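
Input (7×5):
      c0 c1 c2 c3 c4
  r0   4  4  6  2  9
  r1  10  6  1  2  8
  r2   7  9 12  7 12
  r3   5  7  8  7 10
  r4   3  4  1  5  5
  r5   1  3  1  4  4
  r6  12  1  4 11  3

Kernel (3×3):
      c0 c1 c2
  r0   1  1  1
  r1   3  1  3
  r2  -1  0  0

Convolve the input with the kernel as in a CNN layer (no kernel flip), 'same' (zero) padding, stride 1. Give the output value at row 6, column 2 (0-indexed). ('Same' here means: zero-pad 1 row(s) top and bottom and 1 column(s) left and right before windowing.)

48

The receptive field on the zero-padded input at this output position is [3 1 4 / 1 4 11 / 0 0 0]. Elementwise product with the kernel and sum: 3·1 + 1·1 + 4·1 + 1·3 + 4·1 + 11·3 + 0·-1.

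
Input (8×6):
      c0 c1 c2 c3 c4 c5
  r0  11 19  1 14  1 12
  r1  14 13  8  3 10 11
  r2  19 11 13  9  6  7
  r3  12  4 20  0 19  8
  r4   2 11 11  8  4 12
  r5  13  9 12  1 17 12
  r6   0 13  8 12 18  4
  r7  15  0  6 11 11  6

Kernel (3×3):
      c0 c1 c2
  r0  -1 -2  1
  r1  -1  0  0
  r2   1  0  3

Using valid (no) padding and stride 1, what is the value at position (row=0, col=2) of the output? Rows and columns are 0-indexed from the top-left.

The receptive field on the input at this output position is [1 14 1 / 8 3 10 / 13 9 6]. Elementwise product with the kernel and sum: 1·-1 + 14·-2 + 1·1 + 8·-1 + 13·1 + 6·3.

-5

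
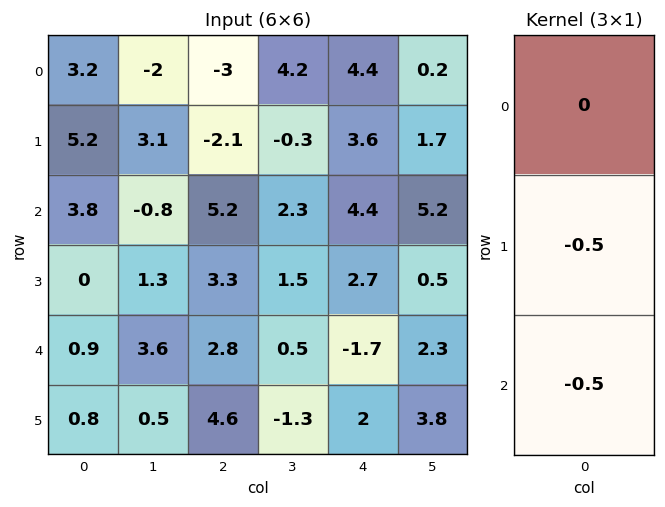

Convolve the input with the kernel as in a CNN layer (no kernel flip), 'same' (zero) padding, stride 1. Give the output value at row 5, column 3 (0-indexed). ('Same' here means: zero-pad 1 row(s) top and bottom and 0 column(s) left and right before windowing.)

0.65

The receptive field on the zero-padded input at this output position is [0.5 / -1.3 / 0]. Elementwise product with the kernel and sum: -1.3·-0.5 + 0·-0.5.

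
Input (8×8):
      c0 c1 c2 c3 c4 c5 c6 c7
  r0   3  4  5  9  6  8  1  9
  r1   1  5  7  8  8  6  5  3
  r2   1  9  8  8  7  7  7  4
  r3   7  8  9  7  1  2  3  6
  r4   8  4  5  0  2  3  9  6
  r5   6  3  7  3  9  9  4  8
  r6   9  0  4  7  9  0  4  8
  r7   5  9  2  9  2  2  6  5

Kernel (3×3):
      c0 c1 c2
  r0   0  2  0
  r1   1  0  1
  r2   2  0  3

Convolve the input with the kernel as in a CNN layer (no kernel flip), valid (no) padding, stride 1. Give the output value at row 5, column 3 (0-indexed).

The receptive field on the input at this output position is [3 9 9 / 7 9 0 / 9 2 2]. Elementwise product with the kernel and sum: 9·2 + 7·1 + 0·1 + 9·2 + 2·3.

49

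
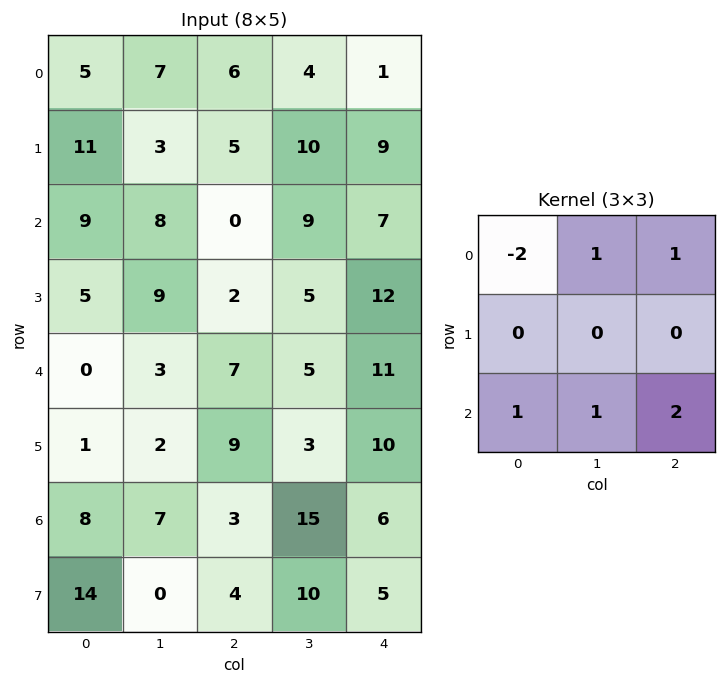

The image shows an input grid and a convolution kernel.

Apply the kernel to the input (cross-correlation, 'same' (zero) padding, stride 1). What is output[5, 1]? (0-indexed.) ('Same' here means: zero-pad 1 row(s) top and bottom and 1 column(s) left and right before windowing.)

The receptive field on the zero-padded input at this output position is [0 3 7 / 1 2 9 / 8 7 3]. Elementwise product with the kernel and sum: 0·-2 + 3·1 + 7·1 + 8·1 + 7·1 + 3·2.

31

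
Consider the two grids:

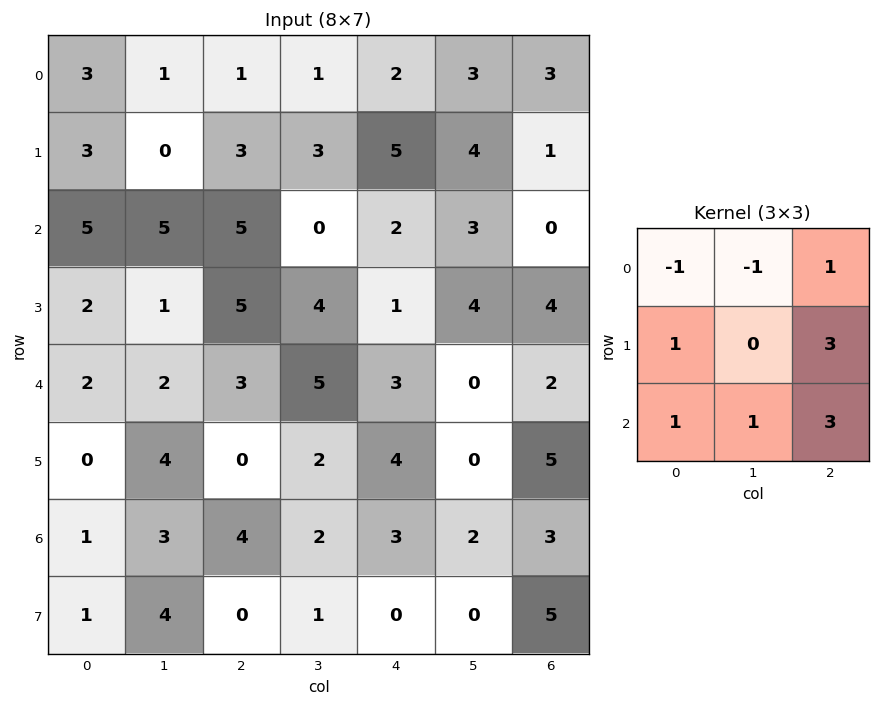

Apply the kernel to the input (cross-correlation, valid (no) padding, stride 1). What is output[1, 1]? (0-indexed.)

The receptive field on the input at this output position is [0 3 3 / 5 5 0 / 1 5 4]. Elementwise product with the kernel and sum: 0·-1 + 3·-1 + 3·1 + 5·1 + 0·3 + 1·1 + 5·1 + 4·3.

23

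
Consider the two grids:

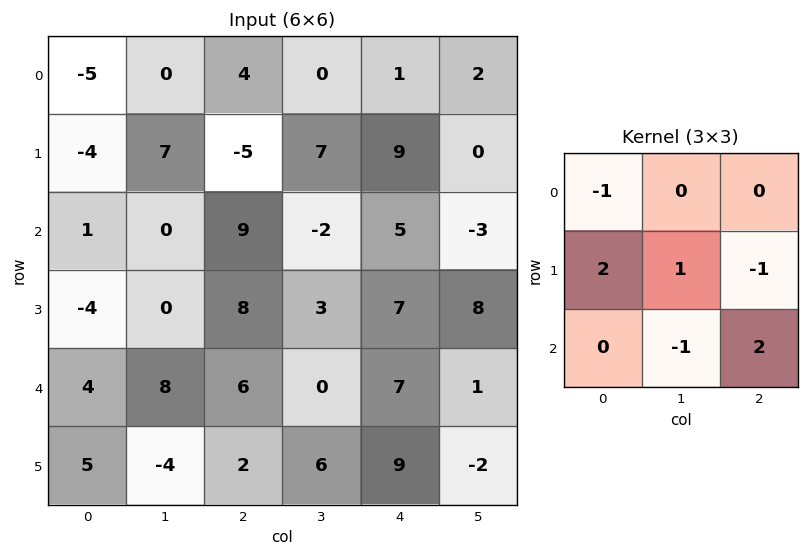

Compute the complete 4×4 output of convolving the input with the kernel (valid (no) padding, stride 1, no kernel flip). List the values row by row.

27 -11 -4 12
13 2 27 6
-13 -1 17 2
22 32 9 -10

Output[0,0]: The receptive field on the input at this output position is [-5 0 4 / -4 7 -5 / 1 0 9]. Elementwise product with the kernel and sum: -5·-1 + -4·2 + 7·1 + -5·-1 + 0·-1 + 9·2.
Output[0,1]: The receptive field on the input at this output position is [0 4 0 / 7 -5 7 / 0 9 -2]. Elementwise product with the kernel and sum: 0·-1 + 7·2 + -5·1 + 7·-1 + 9·-1 + -2·2.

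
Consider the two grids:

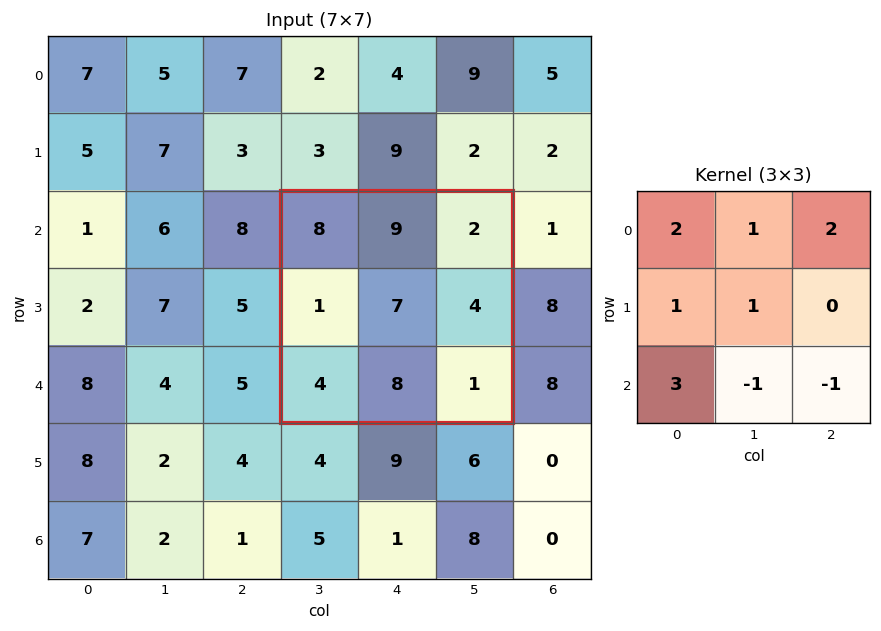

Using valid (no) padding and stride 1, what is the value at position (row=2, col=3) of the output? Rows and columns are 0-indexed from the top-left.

The receptive field on the input at this output position is [8 9 2 / 1 7 4 / 4 8 1]. Elementwise product with the kernel and sum: 8·2 + 9·1 + 2·2 + 1·1 + 7·1 + 4·3 + 8·-1 + 1·-1.

40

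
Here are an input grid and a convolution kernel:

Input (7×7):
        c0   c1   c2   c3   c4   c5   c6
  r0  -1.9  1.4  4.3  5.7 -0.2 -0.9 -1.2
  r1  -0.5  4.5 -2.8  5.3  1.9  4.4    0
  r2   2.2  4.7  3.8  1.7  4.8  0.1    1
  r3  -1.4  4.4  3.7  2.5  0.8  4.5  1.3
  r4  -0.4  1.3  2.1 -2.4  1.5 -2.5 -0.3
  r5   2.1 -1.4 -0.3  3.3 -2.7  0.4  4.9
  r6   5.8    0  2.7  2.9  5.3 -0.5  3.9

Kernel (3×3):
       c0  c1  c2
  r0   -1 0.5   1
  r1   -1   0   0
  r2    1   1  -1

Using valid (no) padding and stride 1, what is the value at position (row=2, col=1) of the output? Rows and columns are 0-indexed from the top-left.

0.3

The receptive field on the input at this output position is [4.7 3.8 1.7 / 4.4 3.7 2.5 / 1.3 2.1 -2.4]. Elementwise product with the kernel and sum: 4.7·-1 + 3.8·0.5 + 1.7·1 + 4.4·-1 + 1.3·1 + 2.1·1 + -2.4·-1.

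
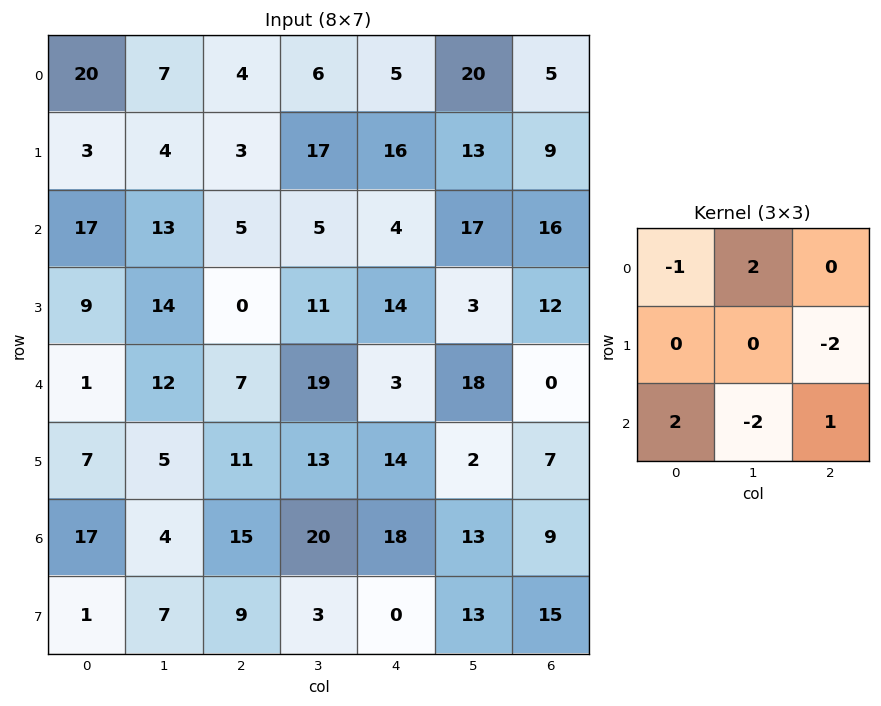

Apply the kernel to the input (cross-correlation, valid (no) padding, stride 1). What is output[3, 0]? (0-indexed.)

The receptive field on the input at this output position is [9 14 0 / 1 12 7 / 7 5 11]. Elementwise product with the kernel and sum: 9·-1 + 14·2 + 7·-2 + 7·2 + 5·-2 + 11·1.

20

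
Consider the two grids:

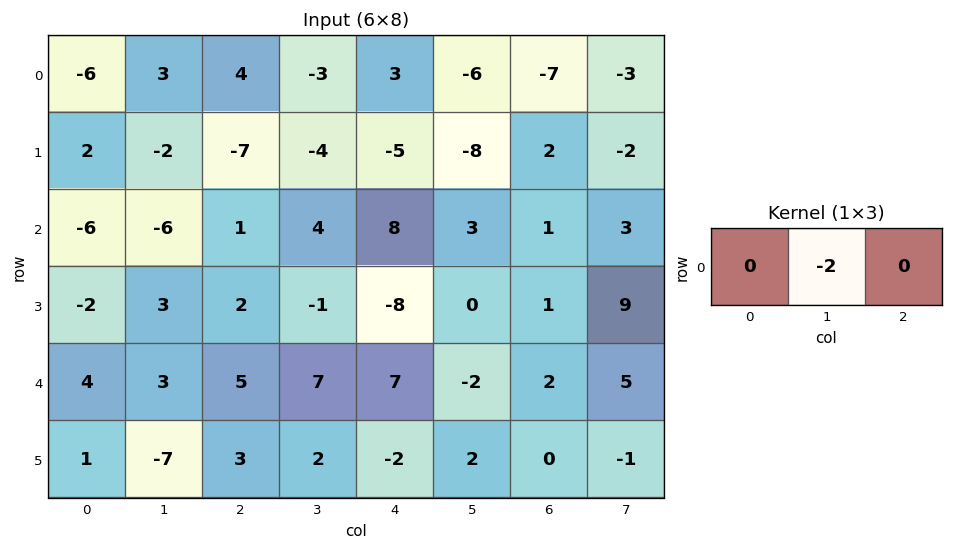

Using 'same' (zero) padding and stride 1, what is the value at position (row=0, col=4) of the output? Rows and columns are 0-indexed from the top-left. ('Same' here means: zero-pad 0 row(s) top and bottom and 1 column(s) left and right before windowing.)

The receptive field on the zero-padded input at this output position is [-3 3 -6]. Elementwise product with the kernel and sum: 3·-2.

-6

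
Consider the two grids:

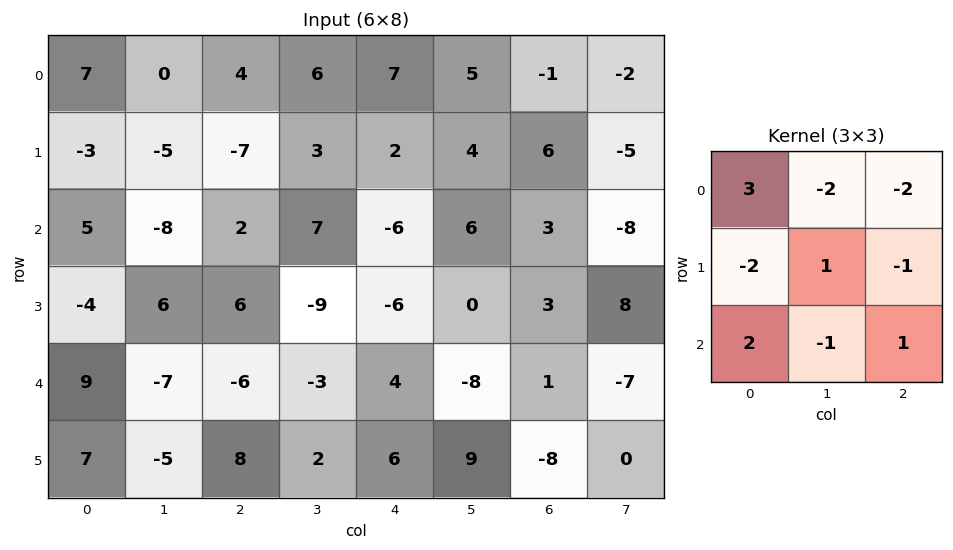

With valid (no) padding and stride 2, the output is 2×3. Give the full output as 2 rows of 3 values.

Output[0,0]: The receptive field on the input at this output position is [7 0 4 / -3 -5 -7 / 5 -8 2]. Elementwise product with the kernel and sum: 7·3 + 0·-2 + 4·-2 + -3·-2 + -5·1 + -7·-1 + 5·2 + -8·-1 + 2·1.

41 -8 -8
54 -16 -10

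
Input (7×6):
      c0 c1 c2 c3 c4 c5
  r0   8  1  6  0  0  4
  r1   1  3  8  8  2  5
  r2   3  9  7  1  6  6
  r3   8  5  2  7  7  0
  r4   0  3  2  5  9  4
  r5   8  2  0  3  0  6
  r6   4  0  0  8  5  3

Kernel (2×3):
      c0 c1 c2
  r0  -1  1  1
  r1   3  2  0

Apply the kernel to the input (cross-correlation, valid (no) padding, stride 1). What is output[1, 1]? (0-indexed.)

The receptive field on the input at this output position is [3 8 8 / 9 7 1]. Elementwise product with the kernel and sum: 3·-1 + 8·1 + 8·1 + 9·3 + 7·2.

54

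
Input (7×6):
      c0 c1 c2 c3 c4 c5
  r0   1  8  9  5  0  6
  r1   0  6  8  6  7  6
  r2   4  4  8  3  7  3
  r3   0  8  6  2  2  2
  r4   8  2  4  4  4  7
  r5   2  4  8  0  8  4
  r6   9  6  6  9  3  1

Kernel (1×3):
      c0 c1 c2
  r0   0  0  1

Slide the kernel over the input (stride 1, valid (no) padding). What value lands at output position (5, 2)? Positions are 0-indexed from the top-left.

The receptive field on the input at this output position is [8 0 8]. Elementwise product with the kernel and sum: 8·1.

8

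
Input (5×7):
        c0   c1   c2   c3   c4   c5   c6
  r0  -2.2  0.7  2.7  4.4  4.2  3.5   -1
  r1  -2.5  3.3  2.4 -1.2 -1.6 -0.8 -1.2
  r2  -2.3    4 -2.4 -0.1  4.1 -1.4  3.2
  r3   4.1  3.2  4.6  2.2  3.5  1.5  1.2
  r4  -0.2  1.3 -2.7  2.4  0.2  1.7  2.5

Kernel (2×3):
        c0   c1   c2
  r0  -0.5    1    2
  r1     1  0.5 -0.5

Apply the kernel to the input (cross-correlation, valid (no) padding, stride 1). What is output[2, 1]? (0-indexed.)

-0.2

The receptive field on the input at this output position is [4 -2.4 -0.1 / 3.2 4.6 2.2]. Elementwise product with the kernel and sum: 4·-0.5 + -2.4·1 + -0.1·2 + 3.2·1 + 4.6·0.5 + 2.2·-0.5.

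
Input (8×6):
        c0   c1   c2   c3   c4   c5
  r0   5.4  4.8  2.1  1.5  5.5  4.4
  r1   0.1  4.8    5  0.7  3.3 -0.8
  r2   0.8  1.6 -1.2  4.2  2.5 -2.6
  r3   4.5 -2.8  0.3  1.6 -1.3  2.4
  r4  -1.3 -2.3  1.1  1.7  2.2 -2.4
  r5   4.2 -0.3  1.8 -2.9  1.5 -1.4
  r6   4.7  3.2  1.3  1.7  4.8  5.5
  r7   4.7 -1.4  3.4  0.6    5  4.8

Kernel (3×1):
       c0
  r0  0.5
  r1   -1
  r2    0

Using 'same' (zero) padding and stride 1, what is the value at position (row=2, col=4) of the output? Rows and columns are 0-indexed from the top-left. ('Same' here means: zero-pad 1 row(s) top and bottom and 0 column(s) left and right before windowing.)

-0.85

The receptive field on the zero-padded input at this output position is [3.3 / 2.5 / -1.3]. Elementwise product with the kernel and sum: 3.3·0.5 + 2.5·-1.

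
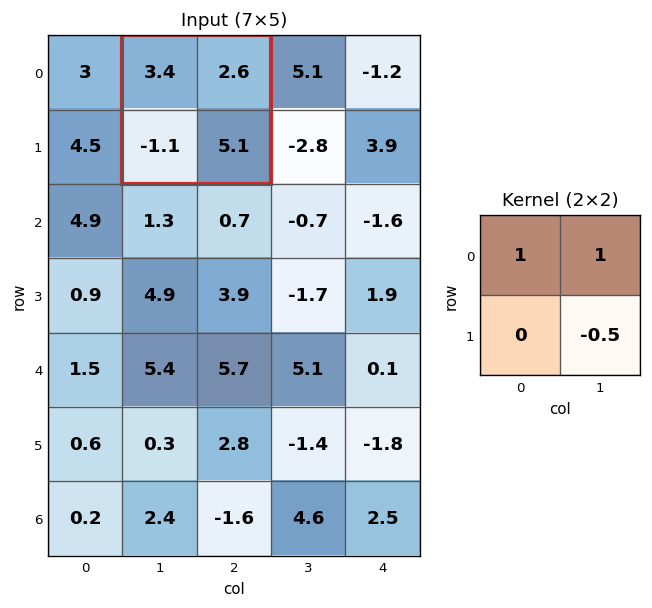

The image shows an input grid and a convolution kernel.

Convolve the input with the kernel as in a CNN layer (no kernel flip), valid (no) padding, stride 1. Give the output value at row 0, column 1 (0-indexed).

The receptive field on the input at this output position is [3.4 2.6 / -1.1 5.1]. Elementwise product with the kernel and sum: 3.4·1 + 2.6·1 + 5.1·-0.5.

3.45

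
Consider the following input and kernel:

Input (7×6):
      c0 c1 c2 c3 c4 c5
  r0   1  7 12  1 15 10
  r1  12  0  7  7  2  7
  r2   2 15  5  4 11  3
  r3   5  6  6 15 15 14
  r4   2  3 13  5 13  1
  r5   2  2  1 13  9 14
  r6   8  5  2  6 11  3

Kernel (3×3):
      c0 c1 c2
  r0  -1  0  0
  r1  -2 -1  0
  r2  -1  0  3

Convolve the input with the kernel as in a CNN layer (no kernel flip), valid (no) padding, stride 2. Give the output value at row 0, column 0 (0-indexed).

The receptive field on the input at this output position is [1 7 12 / 12 0 7 / 2 15 5]. Elementwise product with the kernel and sum: 1·-1 + 12·-2 + 0·-1 + 2·-1 + 5·3.

-12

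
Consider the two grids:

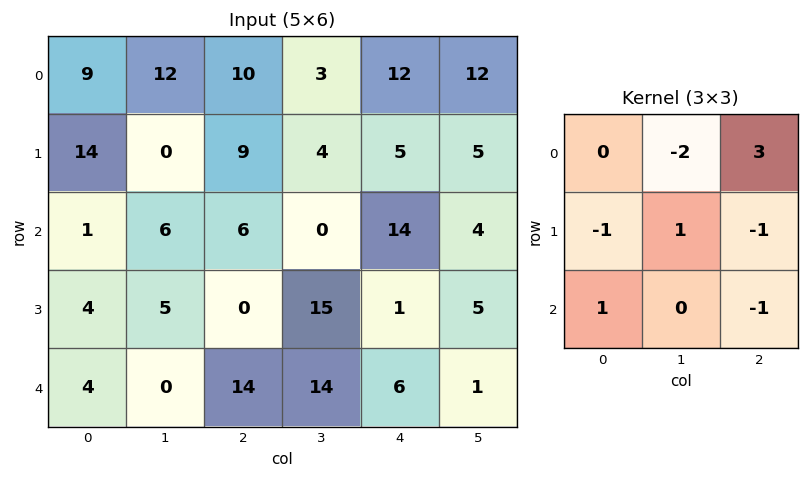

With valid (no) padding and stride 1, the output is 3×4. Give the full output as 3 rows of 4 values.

-22 0 12 4
30 -16 -14 25
-3 -46 64 -22

Output[0,0]: The receptive field on the input at this output position is [9 12 10 / 14 0 9 / 1 6 6]. Elementwise product with the kernel and sum: 12·-2 + 10·3 + 14·-1 + 0·1 + 9·-1 + 1·1 + 6·-1.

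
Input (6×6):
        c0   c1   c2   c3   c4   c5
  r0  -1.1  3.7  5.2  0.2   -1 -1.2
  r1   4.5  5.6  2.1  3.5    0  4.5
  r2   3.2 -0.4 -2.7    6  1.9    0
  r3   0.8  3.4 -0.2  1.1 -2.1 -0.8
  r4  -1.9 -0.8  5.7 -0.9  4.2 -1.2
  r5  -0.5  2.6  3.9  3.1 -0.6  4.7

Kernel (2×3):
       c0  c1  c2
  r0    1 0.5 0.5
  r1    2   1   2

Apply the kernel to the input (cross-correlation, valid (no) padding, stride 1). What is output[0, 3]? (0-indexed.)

The receptive field on the input at this output position is [0.2 -1 -1.2 / 3.5 0 4.5]. Elementwise product with the kernel and sum: 0.2·1 + -1·0.5 + -1.2·0.5 + 3.5·2 + 0·1 + 4.5·2.

15.1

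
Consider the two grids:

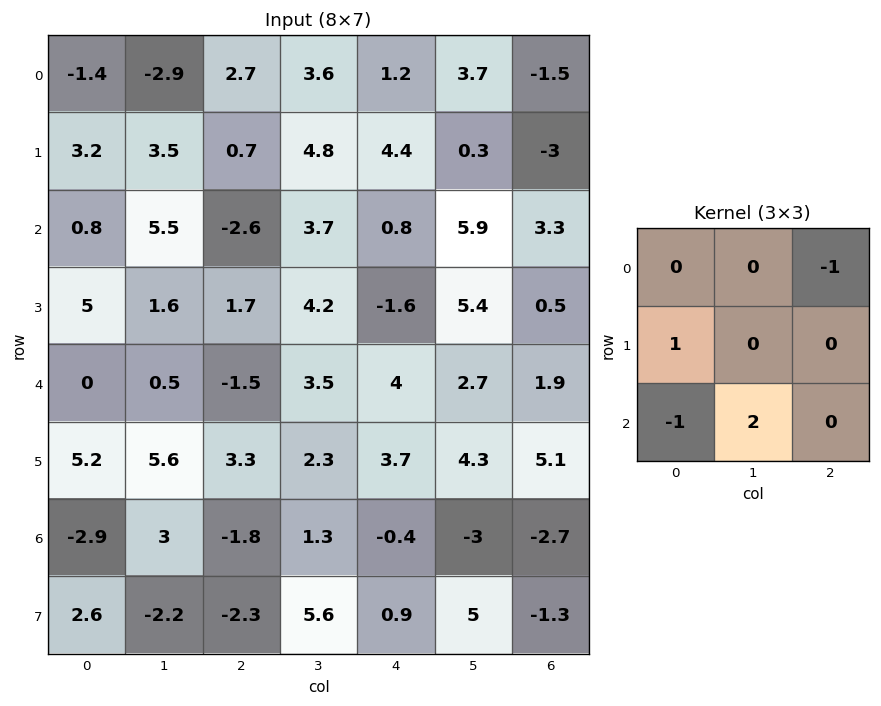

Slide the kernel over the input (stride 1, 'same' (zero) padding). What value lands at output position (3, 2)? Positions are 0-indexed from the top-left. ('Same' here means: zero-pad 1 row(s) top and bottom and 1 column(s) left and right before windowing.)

The receptive field on the zero-padded input at this output position is [5.5 -2.6 3.7 / 1.6 1.7 4.2 / 0.5 -1.5 3.5]. Elementwise product with the kernel and sum: 3.7·-1 + 1.6·1 + 0.5·-1 + -1.5·2.

-5.6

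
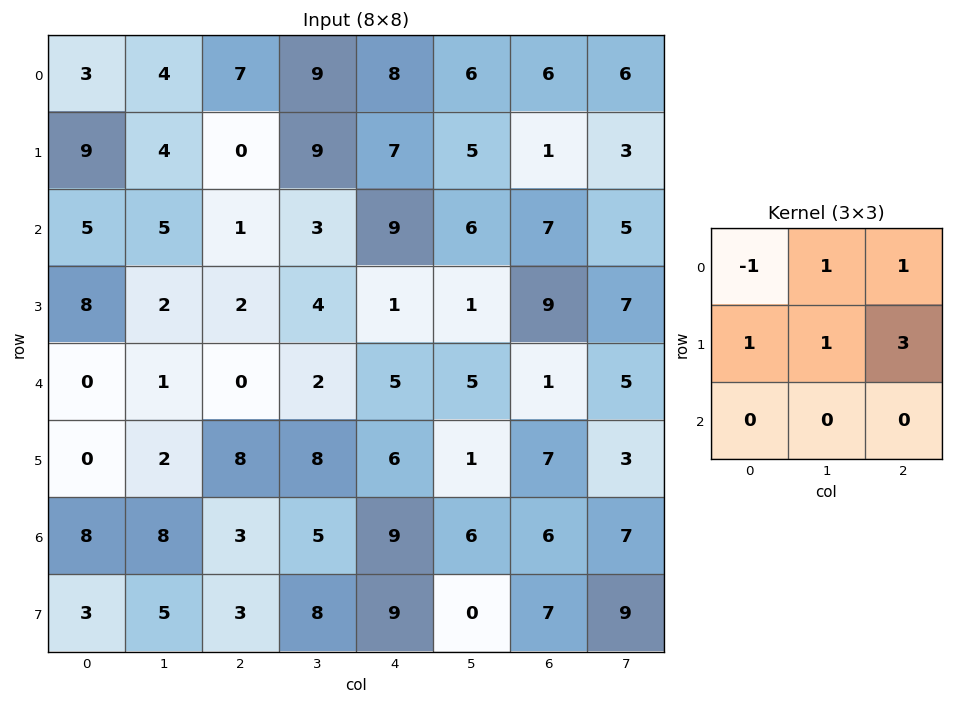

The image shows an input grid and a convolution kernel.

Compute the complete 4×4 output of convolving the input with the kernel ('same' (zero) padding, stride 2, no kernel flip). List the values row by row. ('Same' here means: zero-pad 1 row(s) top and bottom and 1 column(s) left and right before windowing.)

Output[0,0]: The receptive field on the zero-padded input at this output position is [0 0 0 / 0 3 4 / 0 9 4]. Elementwise product with the kernel and sum: 0·-1 + 0·1 + 0·1 + 0·1 + 3·1 + 4·3.
Output[0,1]: The receptive field on the zero-padded input at this output position is [0 0 0 / 4 7 9 / 4 0 9]. Elementwise product with the kernel and sum: 0·-1 + 0·1 + 0·1 + 4·1 + 7·1 + 9·3.

15 38 35 30
33 20 33 27
13 11 20 36
34 40 31 42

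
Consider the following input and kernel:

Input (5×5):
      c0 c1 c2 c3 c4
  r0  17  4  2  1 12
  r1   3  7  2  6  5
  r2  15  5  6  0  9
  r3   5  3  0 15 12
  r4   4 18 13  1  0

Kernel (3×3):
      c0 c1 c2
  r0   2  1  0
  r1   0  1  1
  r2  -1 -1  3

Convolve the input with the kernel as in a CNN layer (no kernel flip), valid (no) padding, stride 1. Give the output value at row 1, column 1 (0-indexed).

64

The receptive field on the input at this output position is [7 2 6 / 5 6 0 / 3 0 15]. Elementwise product with the kernel and sum: 7·2 + 2·1 + 6·1 + 0·1 + 3·-1 + 0·-1 + 15·3.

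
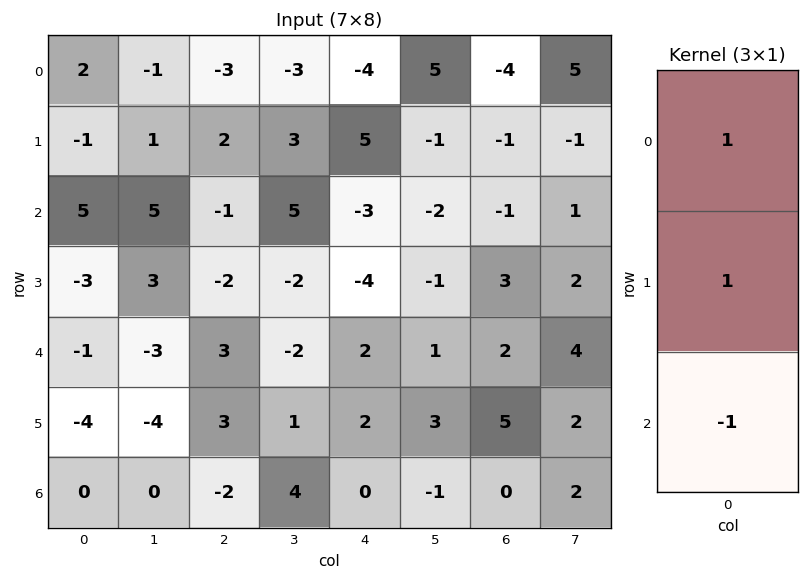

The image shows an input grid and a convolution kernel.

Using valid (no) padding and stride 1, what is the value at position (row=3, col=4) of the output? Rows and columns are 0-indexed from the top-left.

-4

The receptive field on the input at this output position is [-4 / 2 / 2]. Elementwise product with the kernel and sum: -4·1 + 2·1 + 2·-1.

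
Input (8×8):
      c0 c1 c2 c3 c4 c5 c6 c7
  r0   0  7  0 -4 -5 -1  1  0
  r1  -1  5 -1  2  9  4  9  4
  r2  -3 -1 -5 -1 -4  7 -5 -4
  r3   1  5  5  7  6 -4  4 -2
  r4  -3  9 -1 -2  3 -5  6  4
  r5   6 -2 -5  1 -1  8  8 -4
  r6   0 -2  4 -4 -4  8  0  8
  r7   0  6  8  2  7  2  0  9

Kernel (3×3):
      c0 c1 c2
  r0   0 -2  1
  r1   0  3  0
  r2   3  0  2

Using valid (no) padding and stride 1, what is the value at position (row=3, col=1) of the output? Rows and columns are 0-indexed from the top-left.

-10

The receptive field on the input at this output position is [5 5 7 / 9 -1 -2 / -2 -5 1]. Elementwise product with the kernel and sum: 5·-2 + 7·1 + -1·3 + -2·3 + 1·2.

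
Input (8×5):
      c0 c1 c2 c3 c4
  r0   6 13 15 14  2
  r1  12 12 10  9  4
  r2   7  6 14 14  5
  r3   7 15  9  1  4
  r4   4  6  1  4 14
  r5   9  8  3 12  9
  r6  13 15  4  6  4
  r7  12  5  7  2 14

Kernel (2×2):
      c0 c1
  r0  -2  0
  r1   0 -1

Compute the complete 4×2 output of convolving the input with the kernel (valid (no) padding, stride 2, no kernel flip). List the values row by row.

-24 -39
-29 -29
-16 -14
-31 -10

Output[0,0]: The receptive field on the input at this output position is [6 13 / 12 12]. Elementwise product with the kernel and sum: 6·-2 + 12·-1.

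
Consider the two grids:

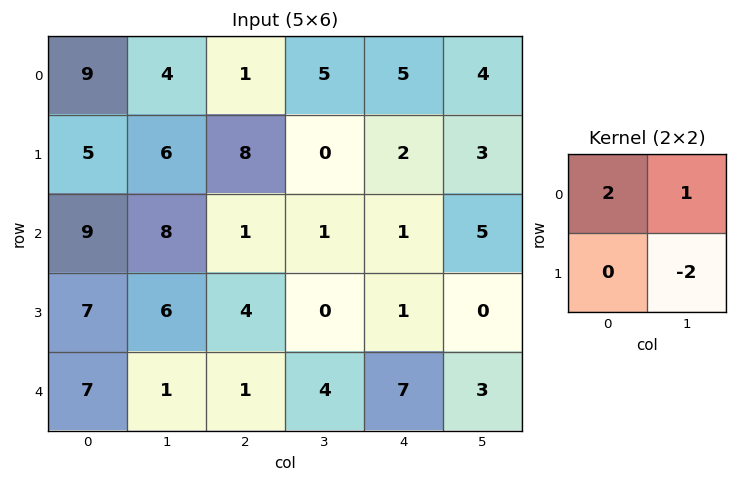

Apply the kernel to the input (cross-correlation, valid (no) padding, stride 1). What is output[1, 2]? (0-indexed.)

The receptive field on the input at this output position is [8 0 / 1 1]. Elementwise product with the kernel and sum: 8·2 + 0·1 + 1·-2.

14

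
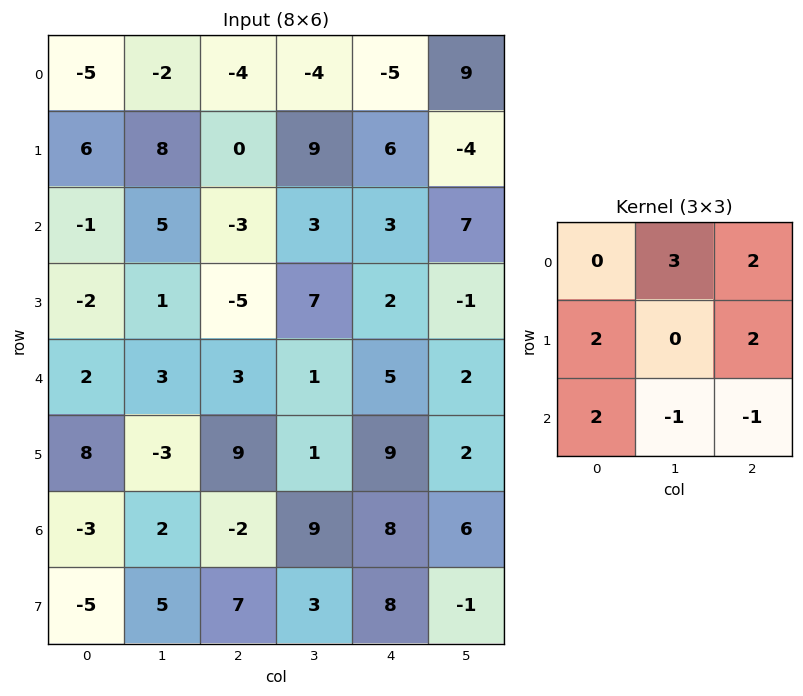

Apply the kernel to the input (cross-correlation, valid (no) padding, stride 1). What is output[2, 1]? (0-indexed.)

15

The receptive field on the input at this output position is [5 -3 3 / 1 -5 7 / 3 3 1]. Elementwise product with the kernel and sum: -3·3 + 3·2 + 1·2 + 7·2 + 3·2 + 3·-1 + 1·-1.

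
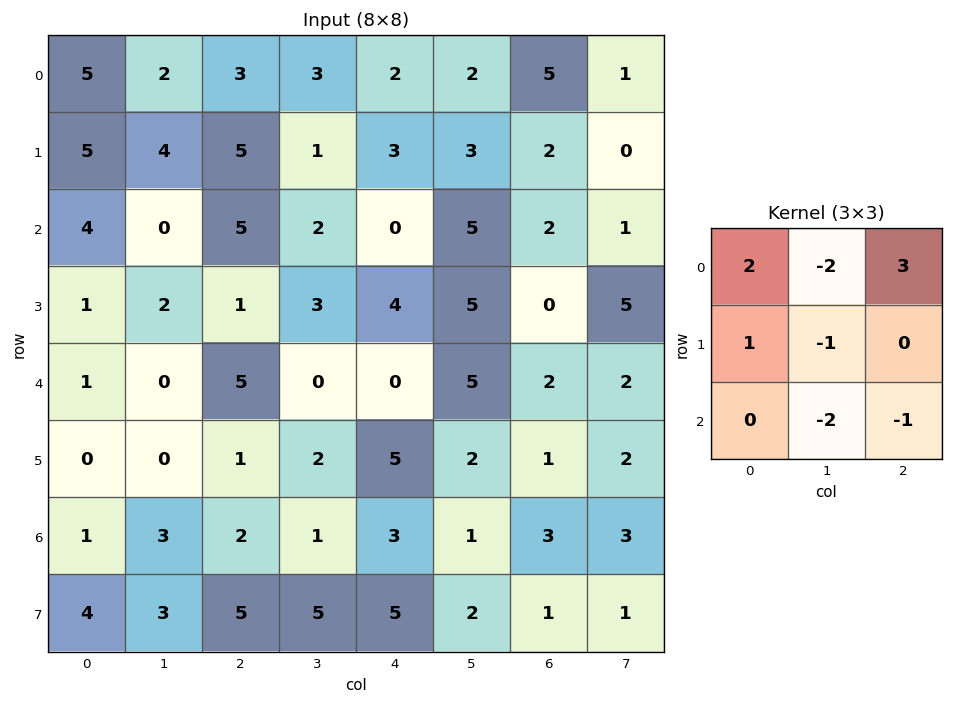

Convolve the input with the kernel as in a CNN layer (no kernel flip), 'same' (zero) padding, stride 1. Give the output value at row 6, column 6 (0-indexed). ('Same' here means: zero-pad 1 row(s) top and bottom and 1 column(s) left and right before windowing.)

The receptive field on the zero-padded input at this output position is [2 1 2 / 1 3 3 / 2 1 1]. Elementwise product with the kernel and sum: 2·2 + 1·-2 + 2·3 + 1·1 + 3·-1 + 1·-2 + 1·-1.

3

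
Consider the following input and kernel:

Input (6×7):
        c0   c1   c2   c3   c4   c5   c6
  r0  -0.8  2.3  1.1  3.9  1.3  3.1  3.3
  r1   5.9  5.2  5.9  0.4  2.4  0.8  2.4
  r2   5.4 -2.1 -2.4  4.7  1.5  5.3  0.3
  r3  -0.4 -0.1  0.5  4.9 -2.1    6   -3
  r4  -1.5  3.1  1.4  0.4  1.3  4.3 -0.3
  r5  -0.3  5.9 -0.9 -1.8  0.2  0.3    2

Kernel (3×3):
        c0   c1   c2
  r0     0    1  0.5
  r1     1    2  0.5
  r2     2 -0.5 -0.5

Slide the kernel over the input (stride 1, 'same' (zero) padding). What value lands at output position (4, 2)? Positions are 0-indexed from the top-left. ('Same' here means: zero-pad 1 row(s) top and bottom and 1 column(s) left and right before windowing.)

The receptive field on the zero-padded input at this output position is [-0.1 0.5 4.9 / 3.1 1.4 0.4 / 5.9 -0.9 -1.8]. Elementwise product with the kernel and sum: 0.5·1 + 4.9·0.5 + 3.1·1 + 1.4·2 + 0.4·0.5 + 5.9·2 + -0.9·-0.5 + -1.8·-0.5.

22.2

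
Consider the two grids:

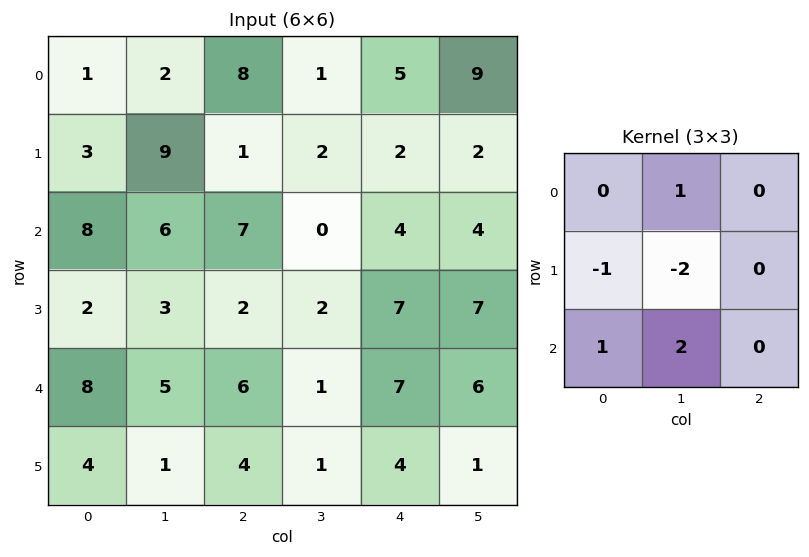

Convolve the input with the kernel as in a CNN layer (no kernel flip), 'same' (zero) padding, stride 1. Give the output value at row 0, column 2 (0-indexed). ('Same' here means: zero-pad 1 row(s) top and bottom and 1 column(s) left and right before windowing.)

-7

The receptive field on the zero-padded input at this output position is [0 0 0 / 2 8 1 / 9 1 2]. Elementwise product with the kernel and sum: 0·1 + 2·-1 + 8·-2 + 9·1 + 1·2.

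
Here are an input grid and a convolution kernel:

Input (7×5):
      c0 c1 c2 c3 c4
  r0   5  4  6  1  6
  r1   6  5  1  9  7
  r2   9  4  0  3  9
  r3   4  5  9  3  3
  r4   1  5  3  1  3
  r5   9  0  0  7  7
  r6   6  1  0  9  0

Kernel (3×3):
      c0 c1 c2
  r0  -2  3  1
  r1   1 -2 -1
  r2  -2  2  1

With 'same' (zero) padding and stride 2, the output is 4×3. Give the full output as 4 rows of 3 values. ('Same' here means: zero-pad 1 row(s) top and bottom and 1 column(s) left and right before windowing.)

Output[0,0]: The receptive field on the zero-padded input at this output position is [0 0 0 / 0 5 4 / 0 6 5]. Elementwise product with the kernel and sum: 0·-2 + 0·3 + 0·1 + 0·1 + 5·-2 + 4·-1 + 0·-2 + 6·2 + 5·1.
Output[0,1]: The receptive field on the zero-padded input at this output position is [0 0 0 / 4 6 1 / 5 1 9]. Elementwise product with the kernel and sum: 0·-2 + 0·3 + 0·1 + 4·1 + 6·-2 + 1·-1 + 5·-2 + 1·2 + 9·1.

3 -8 -15
14 14 -12
28 25 -2
14 -1 16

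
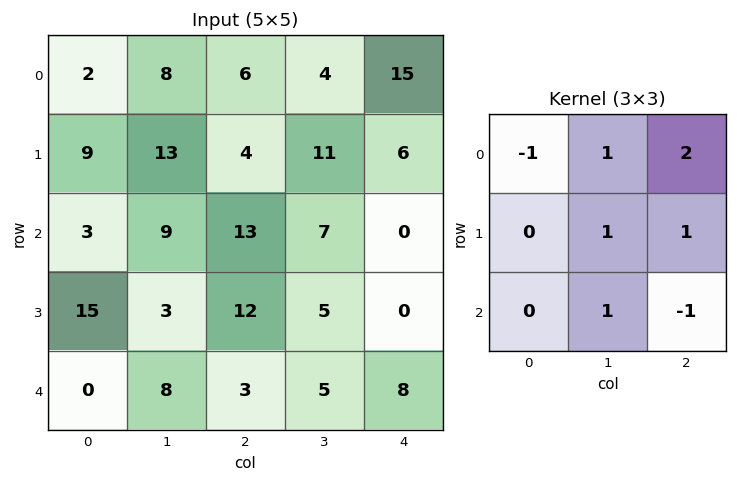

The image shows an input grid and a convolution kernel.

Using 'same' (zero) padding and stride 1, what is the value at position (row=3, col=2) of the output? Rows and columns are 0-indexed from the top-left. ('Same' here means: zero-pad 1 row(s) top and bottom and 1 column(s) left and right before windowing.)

The receptive field on the zero-padded input at this output position is [9 13 7 / 3 12 5 / 8 3 5]. Elementwise product with the kernel and sum: 9·-1 + 13·1 + 7·2 + 12·1 + 5·1 + 3·1 + 5·-1.

33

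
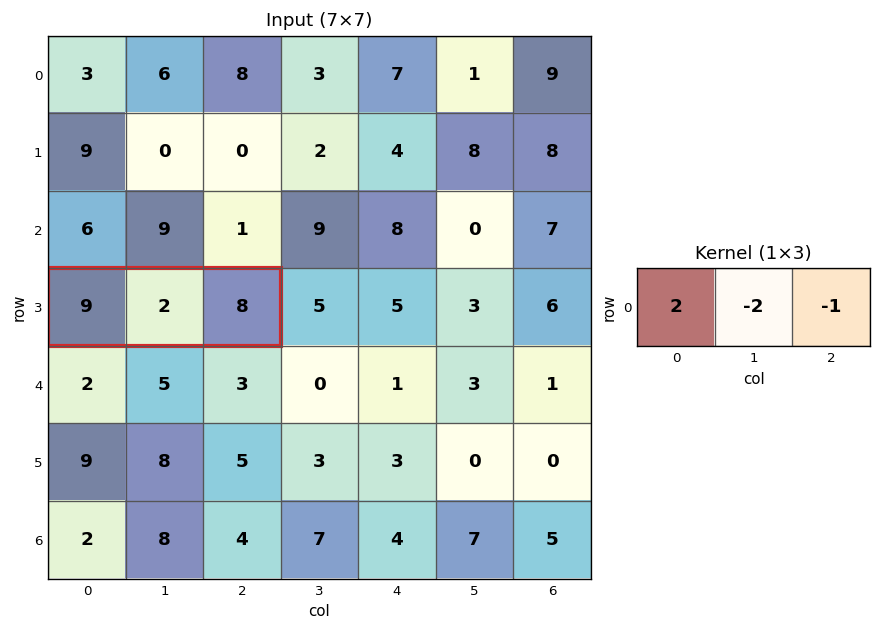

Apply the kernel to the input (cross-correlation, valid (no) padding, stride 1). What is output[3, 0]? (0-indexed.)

The receptive field on the input at this output position is [9 2 8]. Elementwise product with the kernel and sum: 9·2 + 2·-2 + 8·-1.

6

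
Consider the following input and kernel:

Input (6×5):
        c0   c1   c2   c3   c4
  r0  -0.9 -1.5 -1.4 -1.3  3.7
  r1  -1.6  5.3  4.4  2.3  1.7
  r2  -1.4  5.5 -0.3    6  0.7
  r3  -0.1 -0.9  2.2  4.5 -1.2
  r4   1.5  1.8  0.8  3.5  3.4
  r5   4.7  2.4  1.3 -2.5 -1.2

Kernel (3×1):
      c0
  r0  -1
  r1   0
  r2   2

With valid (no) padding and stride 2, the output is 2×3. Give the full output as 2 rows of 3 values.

Output[0,0]: The receptive field on the input at this output position is [-0.9 / -1.6 / -1.4]. Elementwise product with the kernel and sum: -0.9·-1 + -1.4·2.

-1.9 0.8 -2.3
4.4 1.9 6.1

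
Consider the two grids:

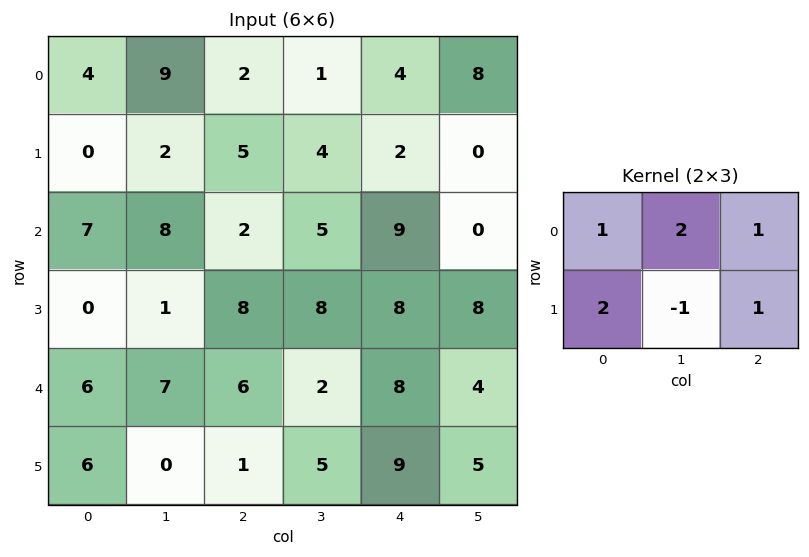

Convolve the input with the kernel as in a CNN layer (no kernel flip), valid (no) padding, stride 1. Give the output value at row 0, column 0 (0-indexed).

27

The receptive field on the input at this output position is [4 9 2 / 0 2 5]. Elementwise product with the kernel and sum: 4·1 + 9·2 + 2·1 + 0·2 + 2·-1 + 5·1.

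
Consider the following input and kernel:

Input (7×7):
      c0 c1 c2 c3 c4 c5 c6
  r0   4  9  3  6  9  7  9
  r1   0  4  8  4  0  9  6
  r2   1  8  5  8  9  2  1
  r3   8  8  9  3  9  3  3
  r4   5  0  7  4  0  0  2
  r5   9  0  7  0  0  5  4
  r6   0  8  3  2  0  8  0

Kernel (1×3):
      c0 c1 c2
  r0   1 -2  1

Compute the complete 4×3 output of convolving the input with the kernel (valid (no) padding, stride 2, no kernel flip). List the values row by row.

Output[0,0]: The receptive field on the input at this output position is [4 9 3]. Elementwise product with the kernel and sum: 4·1 + 9·-2 + 3·1.

-11 0 4
-10 -2 6
12 -1 2
-13 -1 -16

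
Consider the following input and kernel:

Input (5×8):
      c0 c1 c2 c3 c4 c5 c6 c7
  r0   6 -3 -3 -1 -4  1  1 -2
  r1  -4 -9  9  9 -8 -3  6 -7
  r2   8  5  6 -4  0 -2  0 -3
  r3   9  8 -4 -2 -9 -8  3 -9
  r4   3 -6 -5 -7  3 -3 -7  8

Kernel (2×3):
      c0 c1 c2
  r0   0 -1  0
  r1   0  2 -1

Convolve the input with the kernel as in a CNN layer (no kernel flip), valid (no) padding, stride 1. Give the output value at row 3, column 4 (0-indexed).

The receptive field on the input at this output position is [-9 -8 3 / 3 -3 -7]. Elementwise product with the kernel and sum: -8·-1 + -3·2 + -7·-1.

9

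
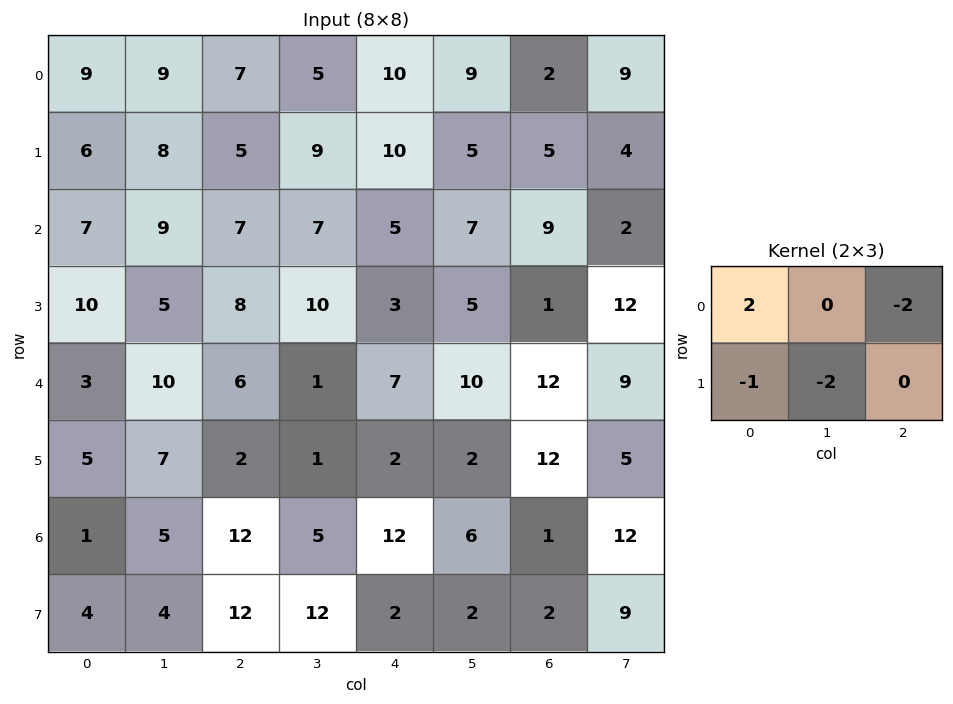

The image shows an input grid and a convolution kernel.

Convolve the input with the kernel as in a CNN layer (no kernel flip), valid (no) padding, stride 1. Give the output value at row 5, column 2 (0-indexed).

The receptive field on the input at this output position is [2 1 2 / 12 5 12]. Elementwise product with the kernel and sum: 2·2 + 2·-2 + 12·-1 + 5·-2.

-22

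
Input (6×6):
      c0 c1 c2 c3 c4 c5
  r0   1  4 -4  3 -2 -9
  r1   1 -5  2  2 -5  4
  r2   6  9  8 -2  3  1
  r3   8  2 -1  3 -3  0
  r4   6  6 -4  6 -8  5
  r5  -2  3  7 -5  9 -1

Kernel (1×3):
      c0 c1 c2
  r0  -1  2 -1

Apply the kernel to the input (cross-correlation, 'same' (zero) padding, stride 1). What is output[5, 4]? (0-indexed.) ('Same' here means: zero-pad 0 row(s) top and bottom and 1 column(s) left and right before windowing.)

24

The receptive field on the zero-padded input at this output position is [-5 9 -1]. Elementwise product with the kernel and sum: -5·-1 + 9·2 + -1·-1.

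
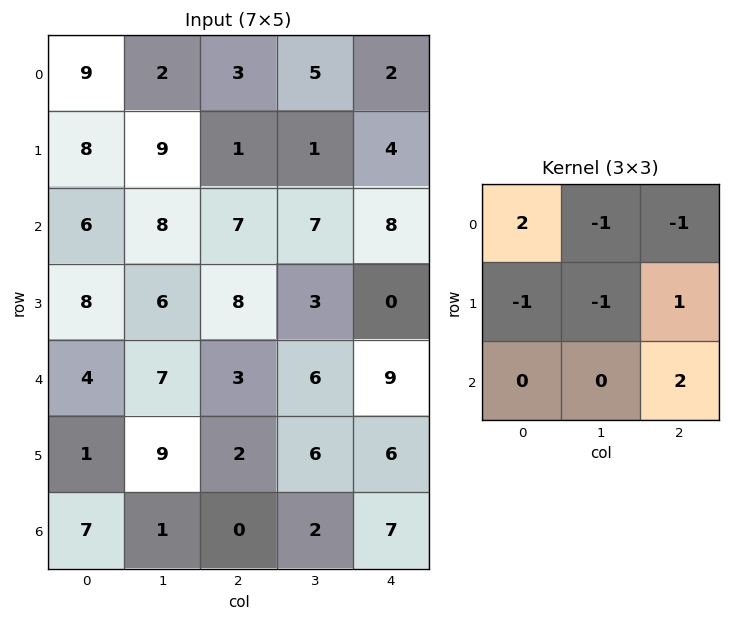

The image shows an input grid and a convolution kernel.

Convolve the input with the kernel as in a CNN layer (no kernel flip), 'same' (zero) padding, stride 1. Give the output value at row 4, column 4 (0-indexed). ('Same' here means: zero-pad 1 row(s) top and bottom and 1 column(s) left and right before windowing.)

The receptive field on the zero-padded input at this output position is [3 0 0 / 6 9 0 / 6 6 0]. Elementwise product with the kernel and sum: 3·2 + 0·-1 + 0·-1 + 6·-1 + 9·-1 + 0·1 + 0·2.

-9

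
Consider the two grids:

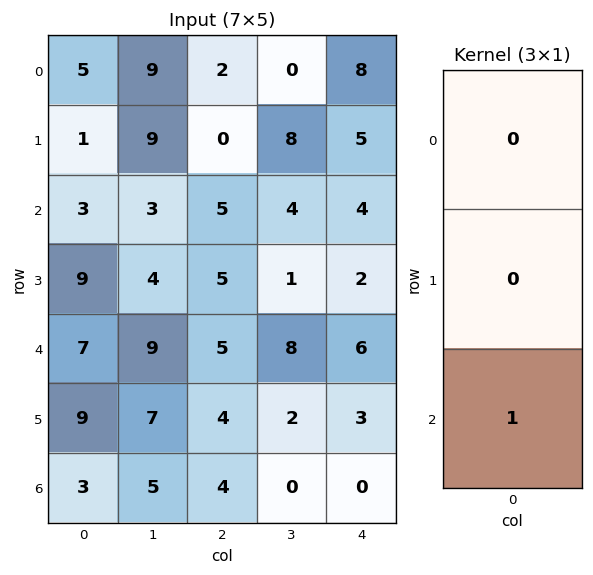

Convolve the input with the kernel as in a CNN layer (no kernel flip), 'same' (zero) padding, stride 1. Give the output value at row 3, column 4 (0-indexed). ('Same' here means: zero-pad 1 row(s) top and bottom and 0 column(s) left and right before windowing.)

6

The receptive field on the zero-padded input at this output position is [4 / 2 / 6]. Elementwise product with the kernel and sum: 6·1.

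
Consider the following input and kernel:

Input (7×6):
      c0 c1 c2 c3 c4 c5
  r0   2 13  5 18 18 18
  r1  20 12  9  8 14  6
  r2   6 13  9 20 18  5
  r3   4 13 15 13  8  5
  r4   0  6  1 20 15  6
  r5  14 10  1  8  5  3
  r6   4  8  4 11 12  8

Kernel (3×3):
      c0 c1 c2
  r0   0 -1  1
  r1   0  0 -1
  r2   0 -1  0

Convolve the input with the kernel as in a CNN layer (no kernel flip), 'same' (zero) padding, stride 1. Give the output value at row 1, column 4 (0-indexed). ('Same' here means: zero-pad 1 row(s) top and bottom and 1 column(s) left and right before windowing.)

-24

The receptive field on the zero-padded input at this output position is [18 18 18 / 8 14 6 / 20 18 5]. Elementwise product with the kernel and sum: 18·-1 + 18·1 + 6·-1 + 18·-1.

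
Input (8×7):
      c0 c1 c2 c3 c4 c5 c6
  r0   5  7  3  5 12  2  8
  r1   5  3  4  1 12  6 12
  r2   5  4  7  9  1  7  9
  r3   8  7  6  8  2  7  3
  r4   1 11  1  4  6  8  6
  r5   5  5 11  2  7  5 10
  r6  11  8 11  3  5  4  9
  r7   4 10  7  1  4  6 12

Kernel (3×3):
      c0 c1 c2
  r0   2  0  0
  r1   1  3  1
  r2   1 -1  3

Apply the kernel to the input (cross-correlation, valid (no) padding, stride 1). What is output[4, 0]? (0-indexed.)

The receptive field on the input at this output position is [1 11 1 / 5 5 11 / 11 8 11]. Elementwise product with the kernel and sum: 1·2 + 5·1 + 5·3 + 11·1 + 11·1 + 8·-1 + 11·3.

69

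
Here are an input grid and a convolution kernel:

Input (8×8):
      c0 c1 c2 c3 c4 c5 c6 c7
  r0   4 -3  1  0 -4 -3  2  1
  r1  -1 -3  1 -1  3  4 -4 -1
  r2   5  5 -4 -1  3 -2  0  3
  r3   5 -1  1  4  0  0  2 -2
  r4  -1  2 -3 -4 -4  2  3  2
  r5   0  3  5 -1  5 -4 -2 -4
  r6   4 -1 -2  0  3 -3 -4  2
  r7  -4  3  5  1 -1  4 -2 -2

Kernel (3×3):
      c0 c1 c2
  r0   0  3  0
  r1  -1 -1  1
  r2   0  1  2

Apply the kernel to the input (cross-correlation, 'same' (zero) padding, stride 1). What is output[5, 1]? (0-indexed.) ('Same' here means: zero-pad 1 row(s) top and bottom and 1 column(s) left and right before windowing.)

The receptive field on the zero-padded input at this output position is [-1 2 -3 / 0 3 5 / 4 -1 -2]. Elementwise product with the kernel and sum: 2·3 + 0·-1 + 3·-1 + 5·1 + -1·1 + -2·2.

3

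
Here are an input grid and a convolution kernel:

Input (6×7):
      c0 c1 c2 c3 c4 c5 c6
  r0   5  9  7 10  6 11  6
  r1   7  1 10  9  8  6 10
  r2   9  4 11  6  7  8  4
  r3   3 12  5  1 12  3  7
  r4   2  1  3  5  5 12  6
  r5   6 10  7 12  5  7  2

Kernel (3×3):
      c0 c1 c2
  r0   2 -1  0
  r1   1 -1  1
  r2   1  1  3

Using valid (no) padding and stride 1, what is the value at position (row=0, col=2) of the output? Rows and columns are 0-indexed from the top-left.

51

The receptive field on the input at this output position is [7 10 6 / 10 9 8 / 11 6 7]. Elementwise product with the kernel and sum: 7·2 + 10·-1 + 10·1 + 9·-1 + 8·1 + 11·1 + 6·1 + 7·3.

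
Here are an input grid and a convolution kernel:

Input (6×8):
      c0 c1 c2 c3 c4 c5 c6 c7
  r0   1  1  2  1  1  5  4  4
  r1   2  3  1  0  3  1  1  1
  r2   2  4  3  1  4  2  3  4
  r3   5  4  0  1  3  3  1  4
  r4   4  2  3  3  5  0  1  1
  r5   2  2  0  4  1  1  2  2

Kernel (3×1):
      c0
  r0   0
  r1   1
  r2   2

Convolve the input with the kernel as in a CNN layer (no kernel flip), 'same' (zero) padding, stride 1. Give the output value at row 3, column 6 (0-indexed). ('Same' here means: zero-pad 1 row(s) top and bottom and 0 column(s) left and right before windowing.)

The receptive field on the zero-padded input at this output position is [3 / 1 / 1]. Elementwise product with the kernel and sum: 1·1 + 1·2.

3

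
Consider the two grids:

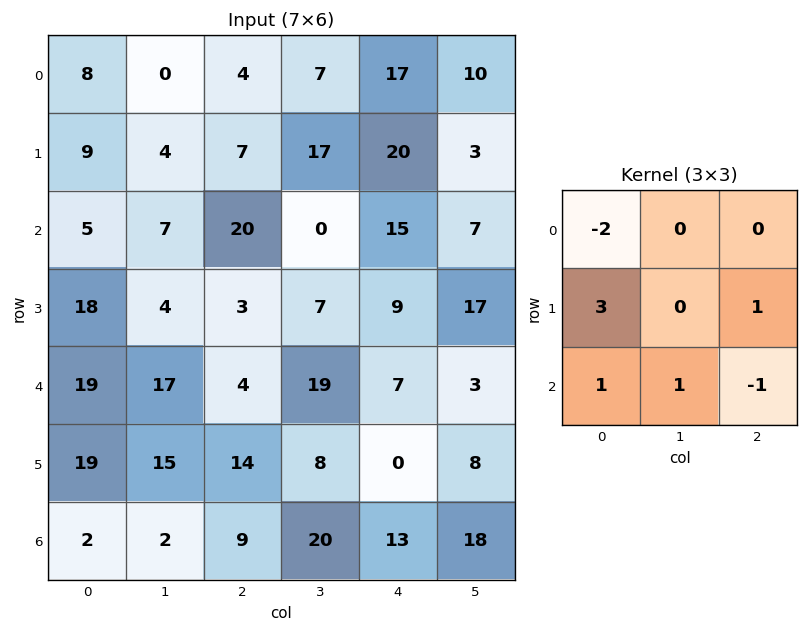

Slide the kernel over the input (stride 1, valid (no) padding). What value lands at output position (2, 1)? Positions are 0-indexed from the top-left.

The receptive field on the input at this output position is [7 20 0 / 4 3 7 / 17 4 19]. Elementwise product with the kernel and sum: 7·-2 + 4·3 + 7·1 + 17·1 + 4·1 + 19·-1.

7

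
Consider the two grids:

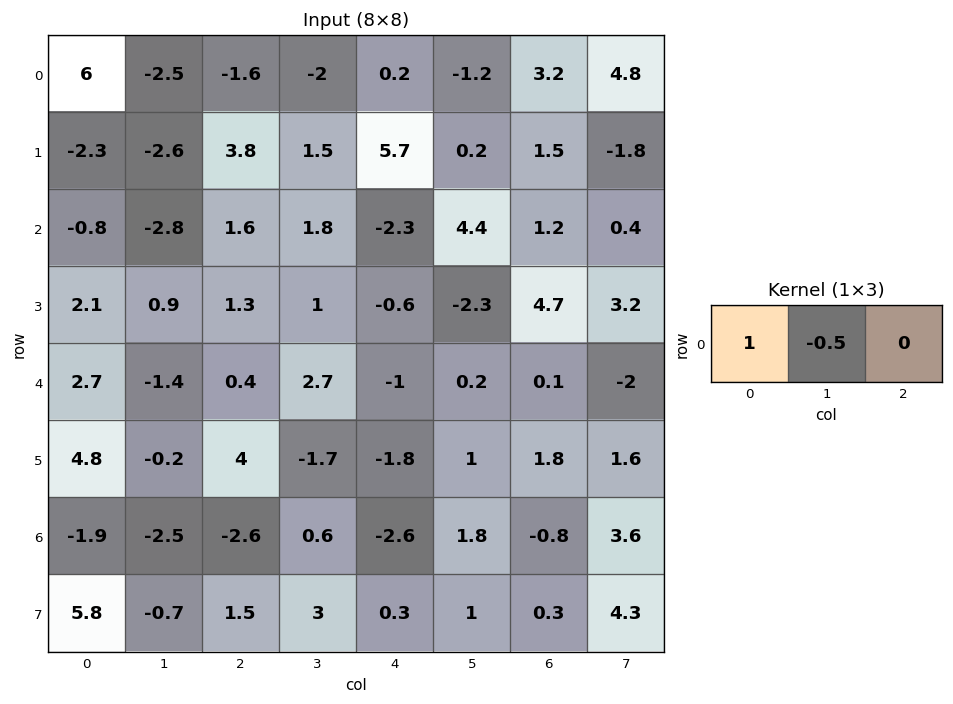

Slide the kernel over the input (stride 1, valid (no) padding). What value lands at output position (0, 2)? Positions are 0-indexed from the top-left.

-0.6

The receptive field on the input at this output position is [-1.6 -2 0.2]. Elementwise product with the kernel and sum: -1.6·1 + -2·-0.5.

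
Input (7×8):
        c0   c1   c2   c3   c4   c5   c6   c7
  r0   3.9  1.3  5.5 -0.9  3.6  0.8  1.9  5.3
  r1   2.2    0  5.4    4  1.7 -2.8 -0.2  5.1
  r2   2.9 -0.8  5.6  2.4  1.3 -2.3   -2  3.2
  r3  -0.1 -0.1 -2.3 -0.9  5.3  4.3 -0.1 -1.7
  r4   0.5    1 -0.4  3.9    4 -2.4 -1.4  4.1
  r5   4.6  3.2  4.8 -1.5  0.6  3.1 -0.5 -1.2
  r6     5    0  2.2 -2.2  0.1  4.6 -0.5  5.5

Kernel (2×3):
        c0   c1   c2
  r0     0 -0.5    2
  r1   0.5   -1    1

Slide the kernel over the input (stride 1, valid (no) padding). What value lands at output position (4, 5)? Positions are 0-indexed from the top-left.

The receptive field on the input at this output position is [-2.4 -1.4 4.1 / 3.1 -0.5 -1.2]. Elementwise product with the kernel and sum: -1.4·-0.5 + 4.1·2 + 3.1·0.5 + -0.5·-1 + -1.2·1.

9.75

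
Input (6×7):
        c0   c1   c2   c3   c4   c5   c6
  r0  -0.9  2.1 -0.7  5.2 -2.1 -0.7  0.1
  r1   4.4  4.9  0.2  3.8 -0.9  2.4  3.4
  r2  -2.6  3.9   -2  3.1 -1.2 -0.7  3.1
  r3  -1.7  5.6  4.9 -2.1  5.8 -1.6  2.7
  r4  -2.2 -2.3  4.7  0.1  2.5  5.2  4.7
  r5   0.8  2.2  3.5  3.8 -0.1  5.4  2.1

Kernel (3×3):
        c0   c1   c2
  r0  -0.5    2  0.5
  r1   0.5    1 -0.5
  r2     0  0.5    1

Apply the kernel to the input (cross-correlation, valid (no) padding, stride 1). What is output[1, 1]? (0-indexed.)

The receptive field on the input at this output position is [4.9 0.2 3.8 / 3.9 -2 3.1 / 5.6 4.9 -2.1]. Elementwise product with the kernel and sum: 4.9·-0.5 + 0.2·2 + 3.8·0.5 + 3.9·0.5 + -2·1 + 3.1·-0.5 + 4.9·0.5 + -2.1·1.

-1.4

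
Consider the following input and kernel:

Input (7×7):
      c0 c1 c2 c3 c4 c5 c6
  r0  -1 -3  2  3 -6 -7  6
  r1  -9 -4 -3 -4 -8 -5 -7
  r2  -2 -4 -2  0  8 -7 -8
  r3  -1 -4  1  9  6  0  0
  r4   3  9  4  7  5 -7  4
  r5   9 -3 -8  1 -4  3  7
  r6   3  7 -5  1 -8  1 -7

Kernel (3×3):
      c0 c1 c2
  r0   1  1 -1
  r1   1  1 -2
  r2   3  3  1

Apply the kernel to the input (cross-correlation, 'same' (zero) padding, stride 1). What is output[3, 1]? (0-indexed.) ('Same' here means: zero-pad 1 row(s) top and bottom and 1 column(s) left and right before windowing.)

The receptive field on the zero-padded input at this output position is [-2 -4 -2 / -1 -4 1 / 3 9 4]. Elementwise product with the kernel and sum: -2·1 + -4·1 + -2·-1 + -1·1 + -4·1 + 1·-2 + 3·3 + 9·3 + 4·1.

29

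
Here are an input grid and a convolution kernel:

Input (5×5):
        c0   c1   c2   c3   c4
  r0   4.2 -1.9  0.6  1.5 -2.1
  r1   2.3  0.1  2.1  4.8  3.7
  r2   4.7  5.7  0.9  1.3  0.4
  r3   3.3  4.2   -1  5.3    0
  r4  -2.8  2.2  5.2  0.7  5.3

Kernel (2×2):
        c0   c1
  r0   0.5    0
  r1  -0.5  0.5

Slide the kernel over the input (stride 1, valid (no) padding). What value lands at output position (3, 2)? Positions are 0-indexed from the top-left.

The receptive field on the input at this output position is [-1 5.3 / 5.2 0.7]. Elementwise product with the kernel and sum: -1·0.5 + 5.2·-0.5 + 0.7·0.5.

-2.75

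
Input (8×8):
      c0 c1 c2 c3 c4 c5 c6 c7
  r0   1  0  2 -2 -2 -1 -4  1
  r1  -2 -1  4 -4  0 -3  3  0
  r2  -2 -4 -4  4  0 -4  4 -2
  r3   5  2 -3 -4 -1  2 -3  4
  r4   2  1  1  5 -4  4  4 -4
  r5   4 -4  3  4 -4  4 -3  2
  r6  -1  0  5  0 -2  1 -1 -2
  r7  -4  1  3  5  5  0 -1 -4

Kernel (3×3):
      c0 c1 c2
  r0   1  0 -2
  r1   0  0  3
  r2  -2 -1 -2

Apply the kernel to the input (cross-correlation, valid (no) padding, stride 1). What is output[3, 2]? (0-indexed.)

The receptive field on the input at this output position is [-3 -4 -1 / 1 5 -4 / 3 4 -4]. Elementwise product with the kernel and sum: -3·1 + -1·-2 + -4·3 + 3·-2 + 4·-1 + -4·-2.

-15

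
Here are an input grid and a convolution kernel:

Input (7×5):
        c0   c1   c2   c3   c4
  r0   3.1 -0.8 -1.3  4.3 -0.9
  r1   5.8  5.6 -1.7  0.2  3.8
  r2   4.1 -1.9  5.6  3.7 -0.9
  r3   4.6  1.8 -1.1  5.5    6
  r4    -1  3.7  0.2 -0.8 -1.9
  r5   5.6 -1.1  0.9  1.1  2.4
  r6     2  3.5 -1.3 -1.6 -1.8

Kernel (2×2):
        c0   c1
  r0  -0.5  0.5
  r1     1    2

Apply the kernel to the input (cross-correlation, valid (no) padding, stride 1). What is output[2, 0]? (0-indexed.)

5.2

The receptive field on the input at this output position is [4.1 -1.9 / 4.6 1.8]. Elementwise product with the kernel and sum: 4.1·-0.5 + -1.9·0.5 + 4.6·1 + 1.8·2.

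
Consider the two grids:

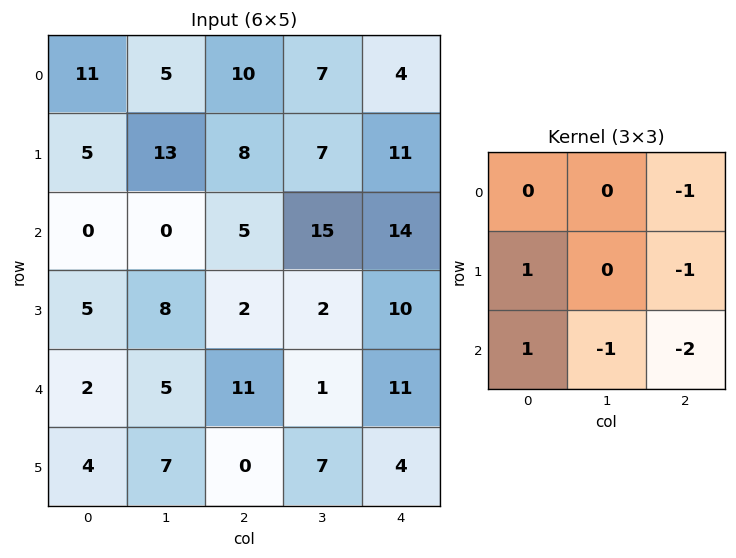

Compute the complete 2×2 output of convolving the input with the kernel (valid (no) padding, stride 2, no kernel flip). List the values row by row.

-23 -45
-27 -34

Output[0,0]: The receptive field on the input at this output position is [11 5 10 / 5 13 8 / 0 0 5]. Elementwise product with the kernel and sum: 10·-1 + 5·1 + 8·-1 + 0·1 + 0·-1 + 5·-2.
Output[0,1]: The receptive field on the input at this output position is [10 7 4 / 8 7 11 / 5 15 14]. Elementwise product with the kernel and sum: 4·-1 + 8·1 + 11·-1 + 5·1 + 15·-1 + 14·-2.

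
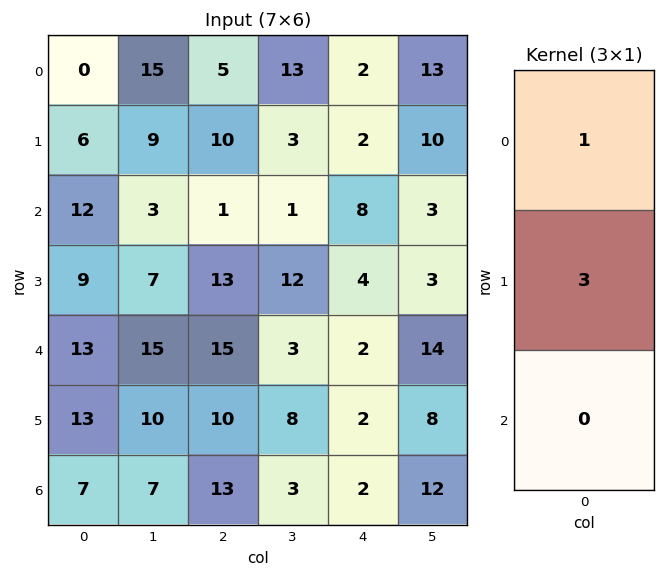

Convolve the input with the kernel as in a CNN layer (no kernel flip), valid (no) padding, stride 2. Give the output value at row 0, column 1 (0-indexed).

The receptive field on the input at this output position is [5 / 10 / 1]. Elementwise product with the kernel and sum: 5·1 + 10·3.

35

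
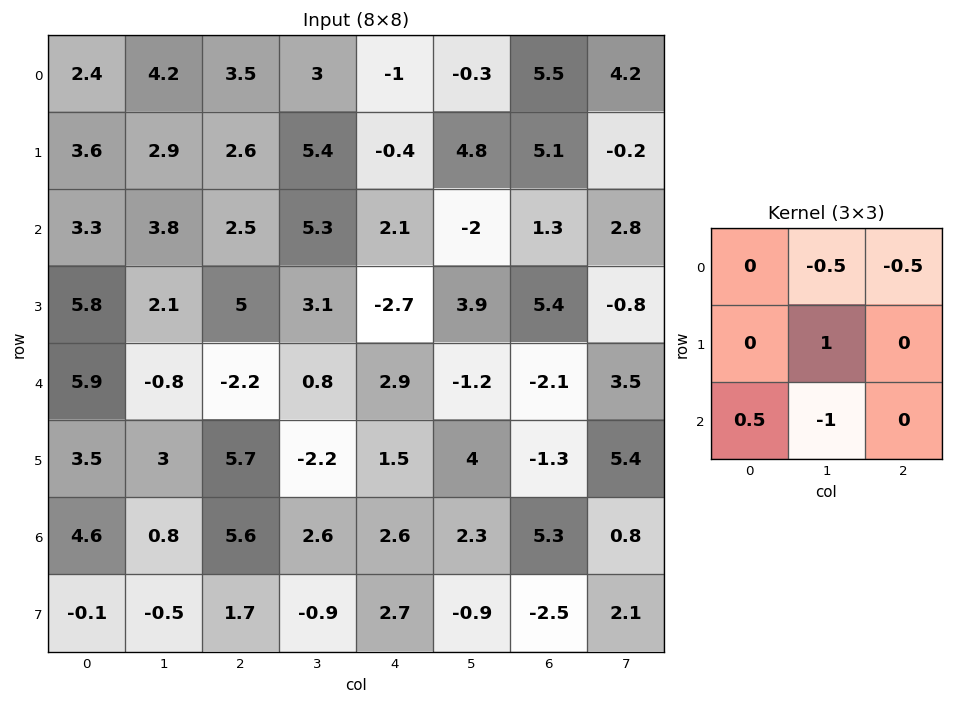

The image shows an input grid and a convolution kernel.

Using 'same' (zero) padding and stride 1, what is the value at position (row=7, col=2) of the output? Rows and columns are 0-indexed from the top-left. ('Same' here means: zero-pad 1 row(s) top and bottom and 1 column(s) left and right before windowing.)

The receptive field on the zero-padded input at this output position is [0.8 5.6 2.6 / -0.5 1.7 -0.9 / 0 0 0]. Elementwise product with the kernel and sum: 5.6·-0.5 + 2.6·-0.5 + 1.7·1 + 0·0.5 + 0·-1.

-2.4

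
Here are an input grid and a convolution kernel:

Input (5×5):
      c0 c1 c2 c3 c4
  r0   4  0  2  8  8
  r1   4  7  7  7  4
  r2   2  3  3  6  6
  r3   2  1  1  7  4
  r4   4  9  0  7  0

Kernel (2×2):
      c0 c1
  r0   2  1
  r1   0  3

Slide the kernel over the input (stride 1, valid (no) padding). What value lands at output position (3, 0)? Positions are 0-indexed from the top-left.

32

The receptive field on the input at this output position is [2 1 / 4 9]. Elementwise product with the kernel and sum: 2·2 + 1·1 + 9·3.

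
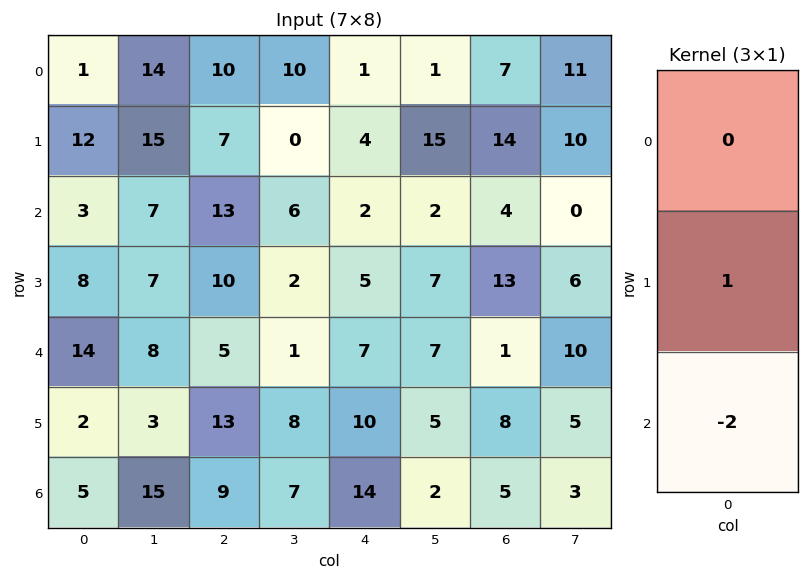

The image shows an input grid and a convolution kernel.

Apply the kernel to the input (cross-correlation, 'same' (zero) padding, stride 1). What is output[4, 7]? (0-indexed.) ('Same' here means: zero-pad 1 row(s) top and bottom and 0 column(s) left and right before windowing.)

0

The receptive field on the zero-padded input at this output position is [6 / 10 / 5]. Elementwise product with the kernel and sum: 10·1 + 5·-2.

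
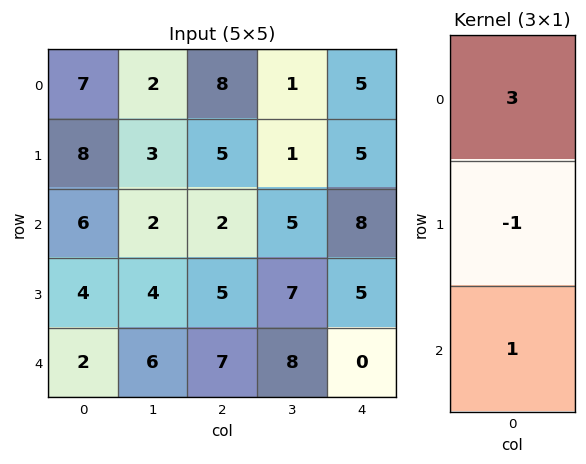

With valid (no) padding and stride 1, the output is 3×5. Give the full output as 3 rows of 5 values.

19 5 21 7 18
22 11 18 5 12
16 8 8 16 19

Output[0,0]: The receptive field on the input at this output position is [7 / 8 / 6]. Elementwise product with the kernel and sum: 7·3 + 8·-1 + 6·1.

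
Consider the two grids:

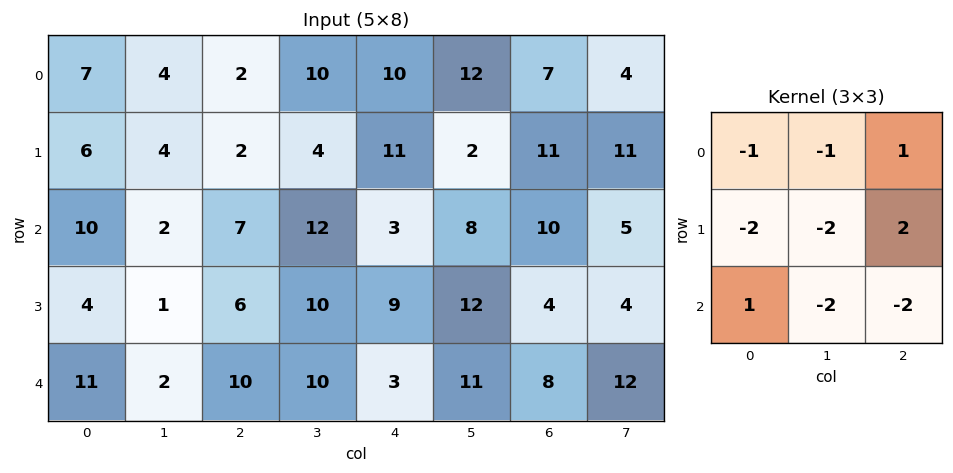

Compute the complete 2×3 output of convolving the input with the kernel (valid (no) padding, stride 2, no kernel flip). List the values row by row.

-33 -15 -52
-16 -46 -70

Output[0,0]: The receptive field on the input at this output position is [7 4 2 / 6 4 2 / 10 2 7]. Elementwise product with the kernel and sum: 7·-1 + 4·-1 + 2·1 + 6·-2 + 4·-2 + 2·2 + 10·1 + 2·-2 + 7·-2.
Output[0,1]: The receptive field on the input at this output position is [2 10 10 / 2 4 11 / 7 12 3]. Elementwise product with the kernel and sum: 2·-1 + 10·-1 + 10·1 + 2·-2 + 4·-2 + 11·2 + 7·1 + 12·-2 + 3·-2.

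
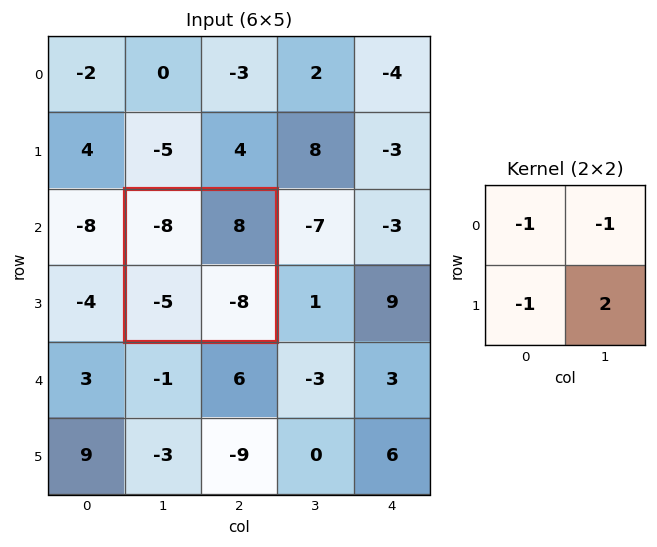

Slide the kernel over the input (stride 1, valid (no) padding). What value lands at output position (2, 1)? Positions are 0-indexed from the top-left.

-11

The receptive field on the input at this output position is [-8 8 / -5 -8]. Elementwise product with the kernel and sum: -8·-1 + 8·-1 + -5·-1 + -8·2.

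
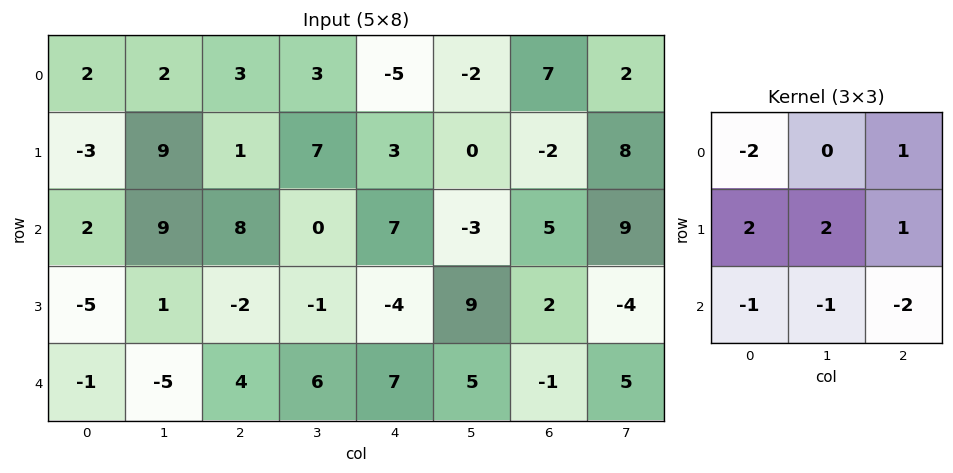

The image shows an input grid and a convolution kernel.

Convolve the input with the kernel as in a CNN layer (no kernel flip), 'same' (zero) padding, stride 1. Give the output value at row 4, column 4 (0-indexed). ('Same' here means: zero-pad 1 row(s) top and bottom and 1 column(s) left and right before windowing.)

The receptive field on the zero-padded input at this output position is [-1 -4 9 / 6 7 5 / 0 0 0]. Elementwise product with the kernel and sum: -1·-2 + 9·1 + 6·2 + 7·2 + 5·1 + 0·-1 + 0·-1 + 0·-2.

42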